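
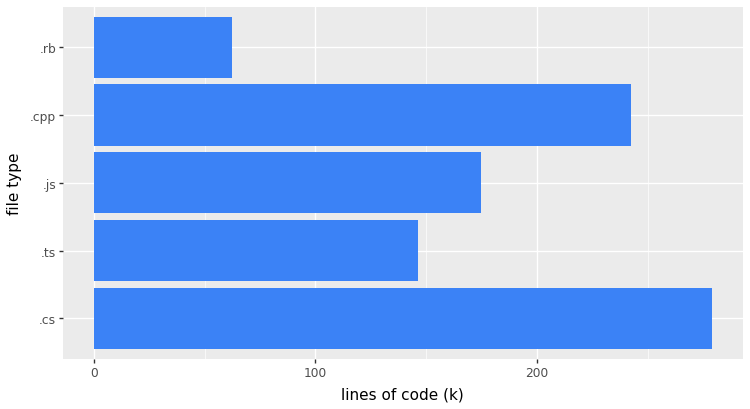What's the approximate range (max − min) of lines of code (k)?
Max .cs ≈ 275, min .rb ≈ 50; range ≈ 225.

≈ 225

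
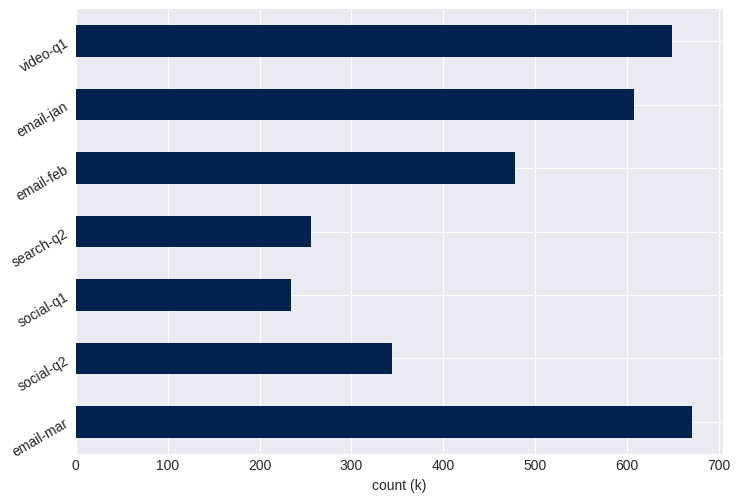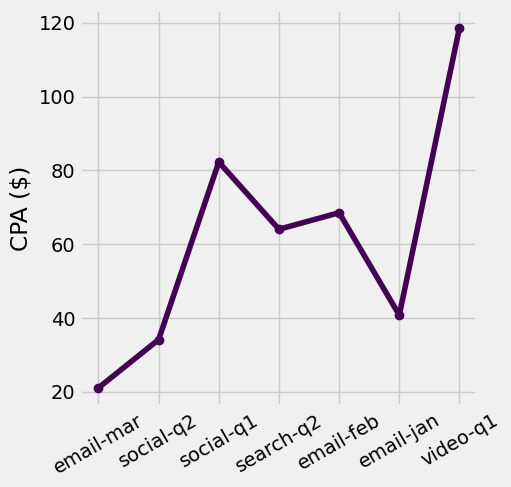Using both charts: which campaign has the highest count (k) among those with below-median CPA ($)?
Chart 2 median CPA ($) ≈ 60; below-median campaigns: email-mar, social-q2, email-jan. Among those, email-mar has the highest count (k) (≈ 700).

email-mar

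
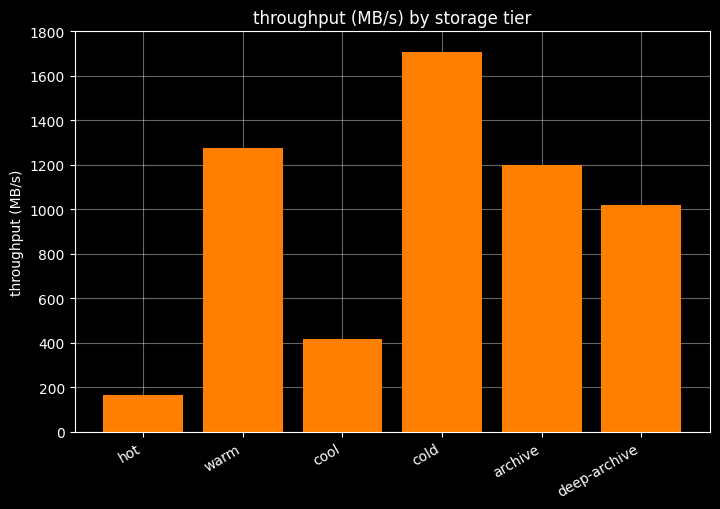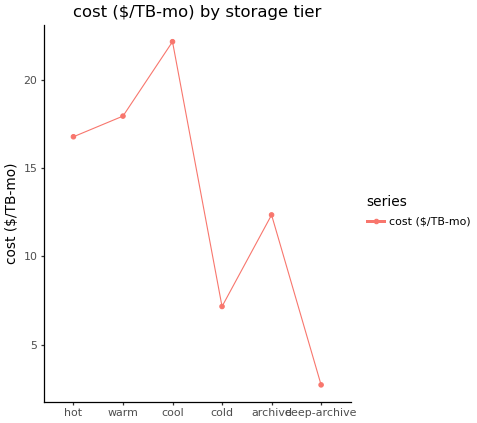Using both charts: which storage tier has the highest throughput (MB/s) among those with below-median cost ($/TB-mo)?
cold

Chart 2 median cost ($/TB-mo) ≈ 15; below-median storage tiers: cold, archive, deep-archive. Among those, cold has the highest throughput (MB/s) (≈ 1800).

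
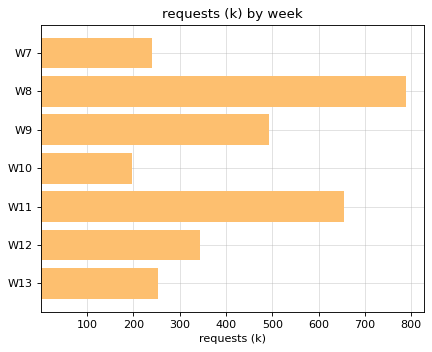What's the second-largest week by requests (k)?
Top 3: W8 ≈ 800, W11 ≈ 700, W9 ≈ 500.

W11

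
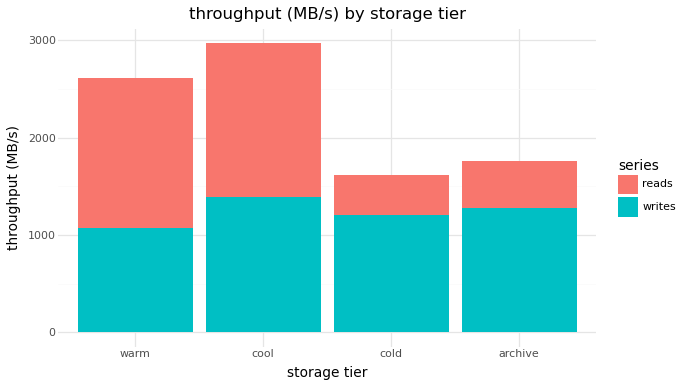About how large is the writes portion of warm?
≈ 1000

writes top ≈ 1000, bottom ≈ 0; segment ≈ 1000.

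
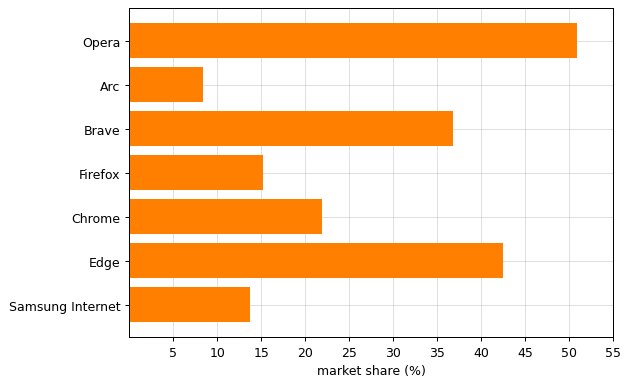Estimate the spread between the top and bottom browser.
≈ 40

Max Opera ≈ 50, min Arc ≈ 10; range ≈ 40.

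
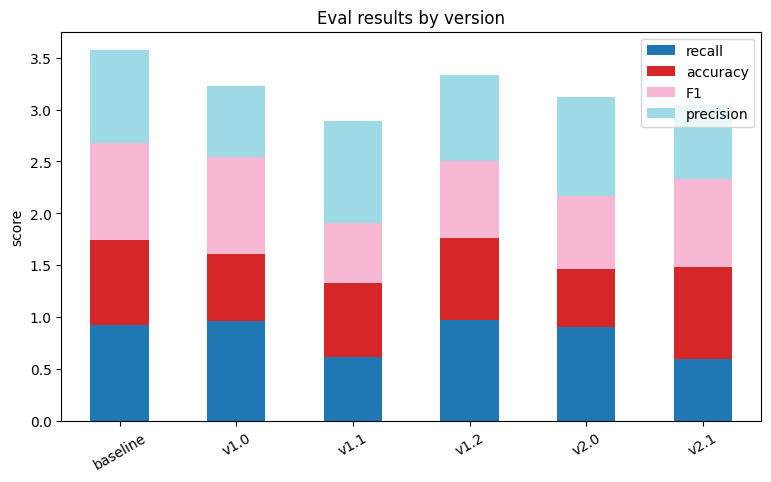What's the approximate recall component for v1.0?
recall top ≈ 1.0, bottom ≈ 0.0; segment ≈ 1.0.

≈ 1.0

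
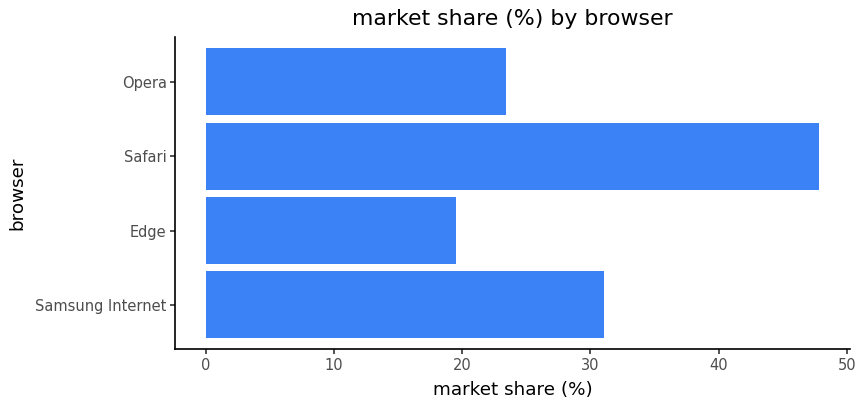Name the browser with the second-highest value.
Top 3: Safari ≈ 50, Samsung Internet ≈ 30, Opera ≈ 25.

Samsung Internet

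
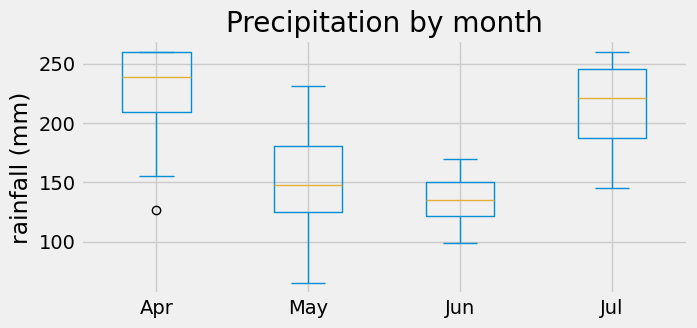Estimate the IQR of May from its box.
Q3 ≈ 180, Q1 ≈ 130; IQR ≈ 50.

≈ 50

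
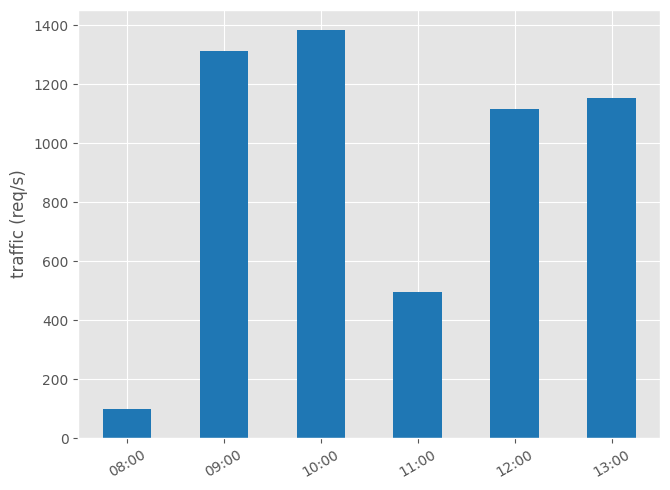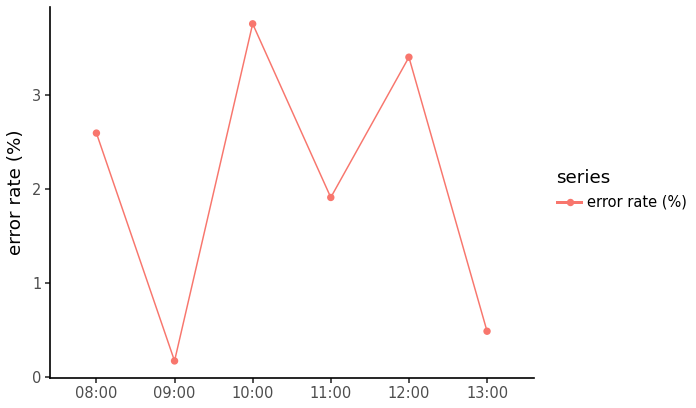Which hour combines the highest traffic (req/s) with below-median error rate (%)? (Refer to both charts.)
09:00

Chart 2 median error rate (%) ≈ 2.5; below-median hours: 09:00, 11:00, 13:00. Among those, 09:00 has the highest traffic (req/s) (≈ 1400).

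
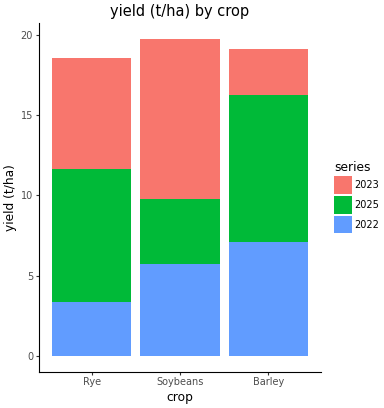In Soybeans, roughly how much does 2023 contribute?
≈ 10

2023 top ≈ 20, bottom ≈ 10; segment ≈ 10.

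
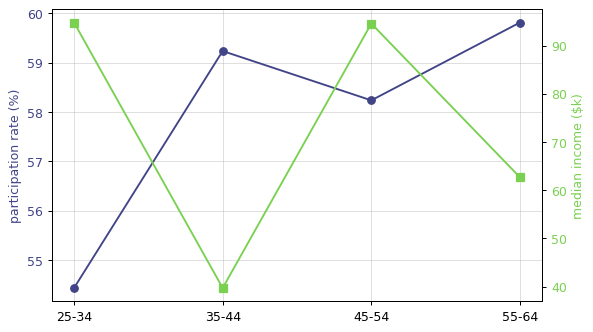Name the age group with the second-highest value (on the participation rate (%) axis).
35-44

Top 3 (on the participation rate (%) axis): 55-64 ≈ 60.0, 35-44 ≈ 59.0, 45-54 ≈ 58.0.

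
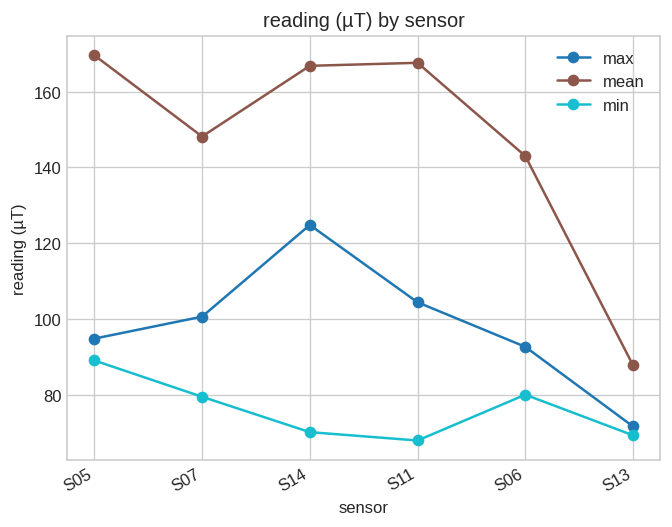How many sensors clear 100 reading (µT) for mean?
5

Above 100: S05, S07, S14, S11, S06.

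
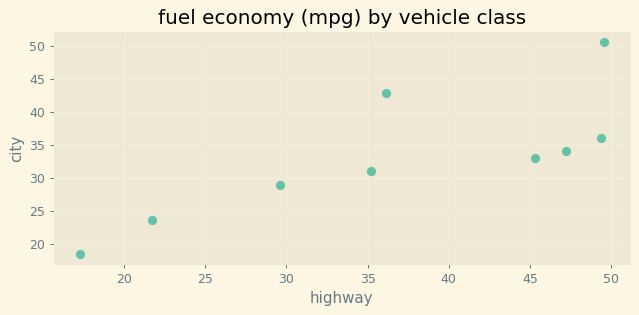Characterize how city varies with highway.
positive, strong

Points are positively correlated; strong (|r| ≈ 0.8).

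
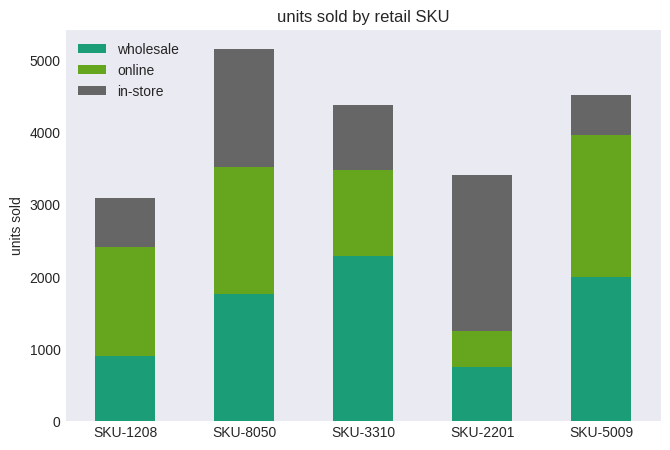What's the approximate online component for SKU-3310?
≈ 1000

online top ≈ 3500, bottom ≈ 2500; segment ≈ 1000.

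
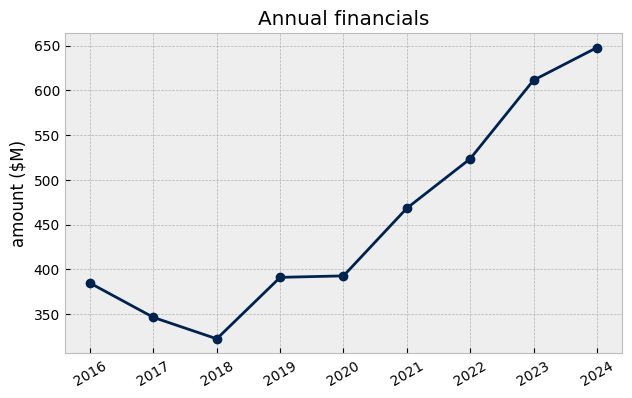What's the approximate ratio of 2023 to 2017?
≈ 1.71×

2023 ≈ 600, 2017 ≈ 350; 600/350 ≈ 1.71.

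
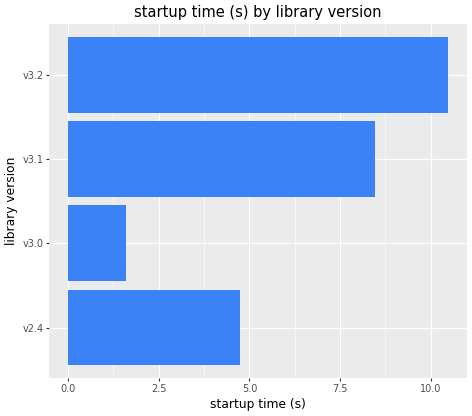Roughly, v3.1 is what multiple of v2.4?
v3.1 ≈ 8, v2.4 ≈ 5; 8/5 ≈ 1.6.

≈ 1.6×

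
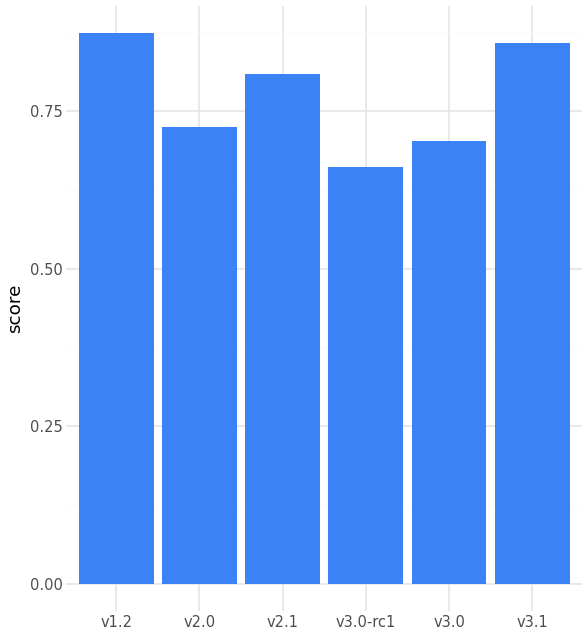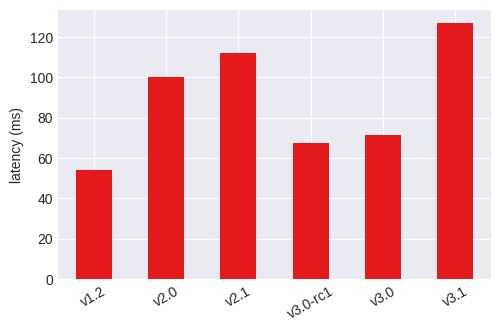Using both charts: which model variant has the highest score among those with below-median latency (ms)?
v1.2

Chart 2 median latency (ms) ≈ 80; below-median model variants: v1.2, v3.0-rc1, v3.0. Among those, v1.2 has the highest score (≈ 0.9).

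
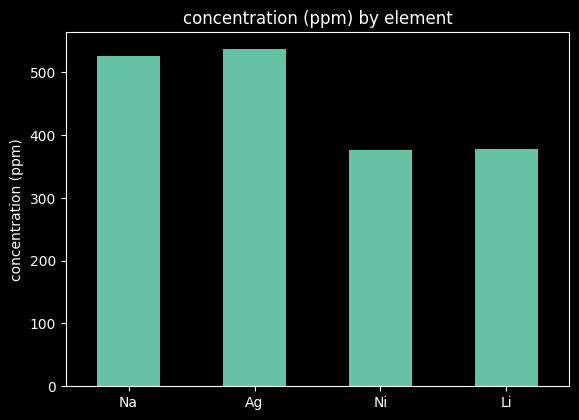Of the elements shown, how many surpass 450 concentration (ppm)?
2

Above 450: Na, Ag.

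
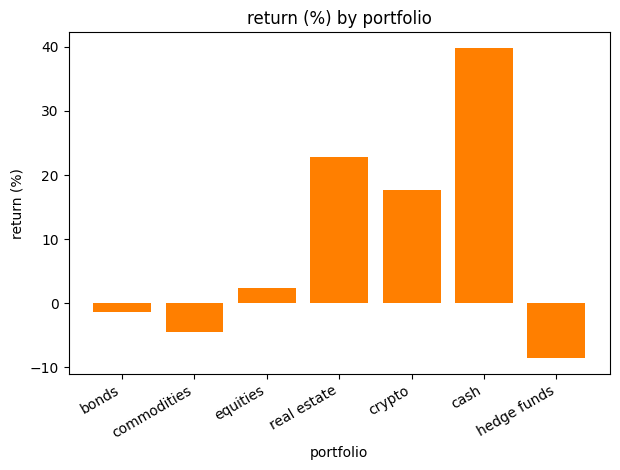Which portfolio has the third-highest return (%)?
Top 4: cash ≈ 40, real estate ≈ 25, crypto ≈ 20, equities ≈ 0.

crypto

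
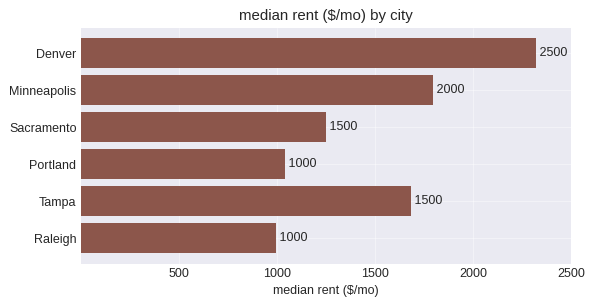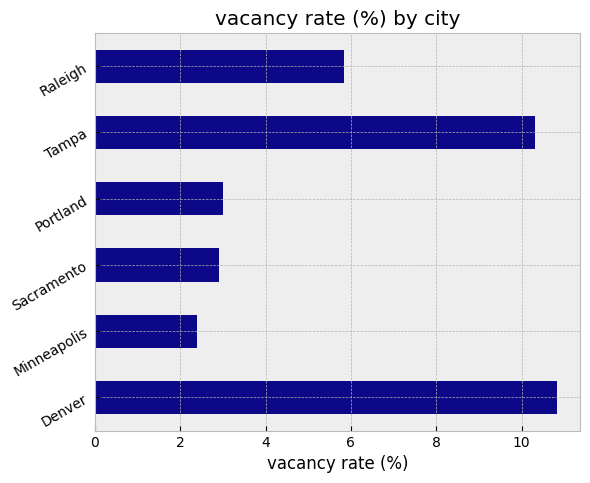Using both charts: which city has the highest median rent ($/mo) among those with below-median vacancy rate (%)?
Chart 2 median vacancy rate (%) ≈ 4; below-median cities: Minneapolis, Sacramento, Portland. Among those, Minneapolis has the highest median rent ($/mo) (≈ 2000).

Minneapolis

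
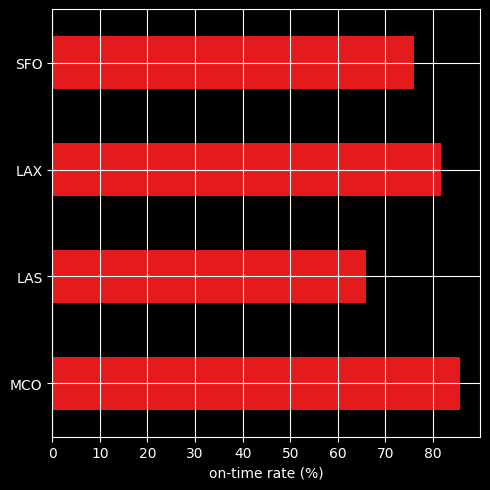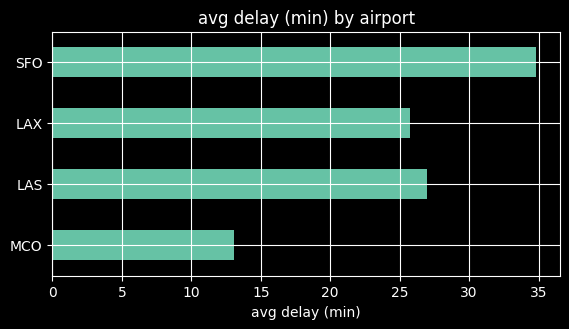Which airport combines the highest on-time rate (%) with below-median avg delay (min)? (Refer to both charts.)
Chart 2 median avg delay (min) ≈ 25; below-median airports: MCO, LAX. Among those, MCO has the highest on-time rate (%) (≈ 90).

MCO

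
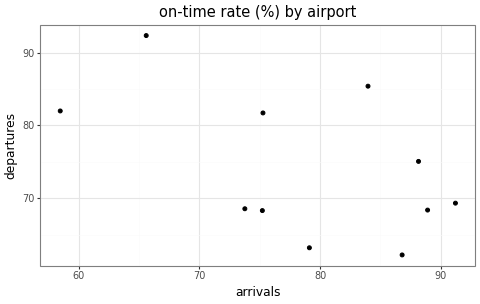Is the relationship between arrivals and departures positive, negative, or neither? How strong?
Points are negatively correlated; moderate (|r| ≈ 0.5).

negative, moderate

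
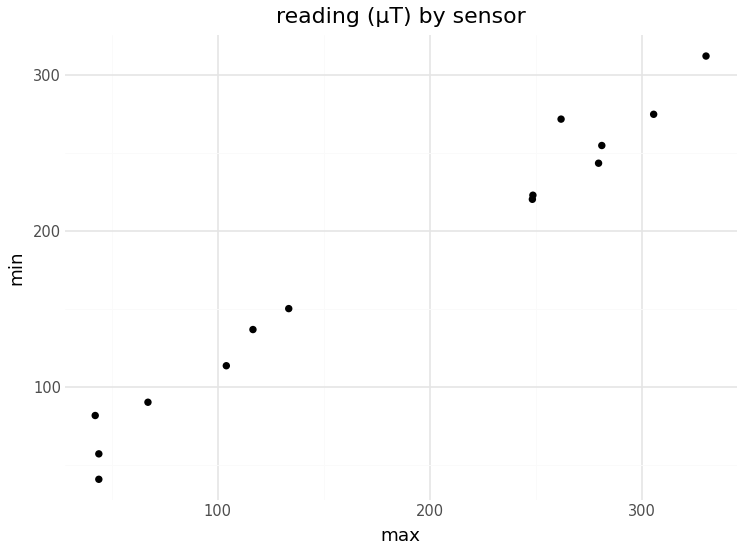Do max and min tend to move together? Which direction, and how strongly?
Points are positively correlated; strong (|r| ≈ 1.0).

positive, strong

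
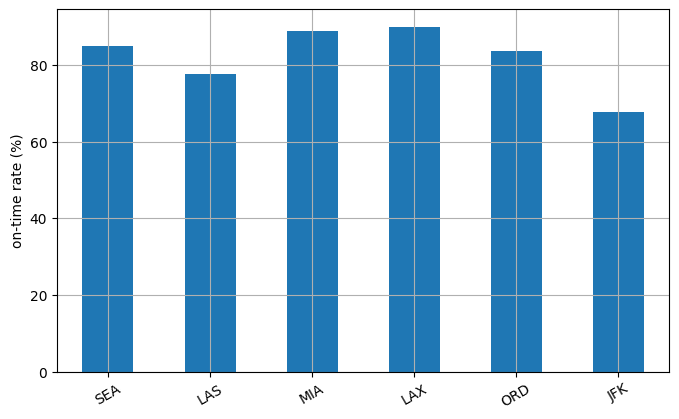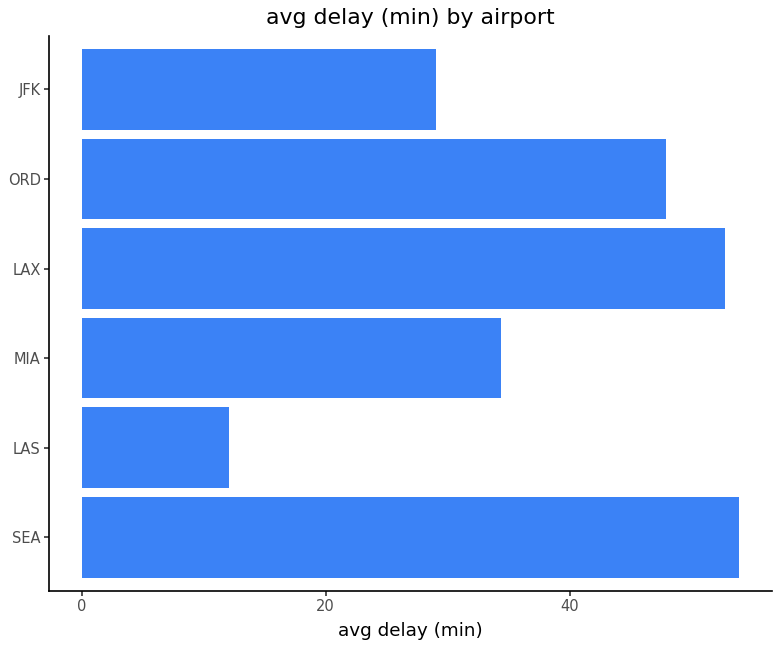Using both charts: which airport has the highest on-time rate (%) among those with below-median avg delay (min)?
MIA

Chart 2 median avg delay (min) ≈ 40; below-median airports: LAS, MIA, JFK. Among those, MIA has the highest on-time rate (%) (≈ 90).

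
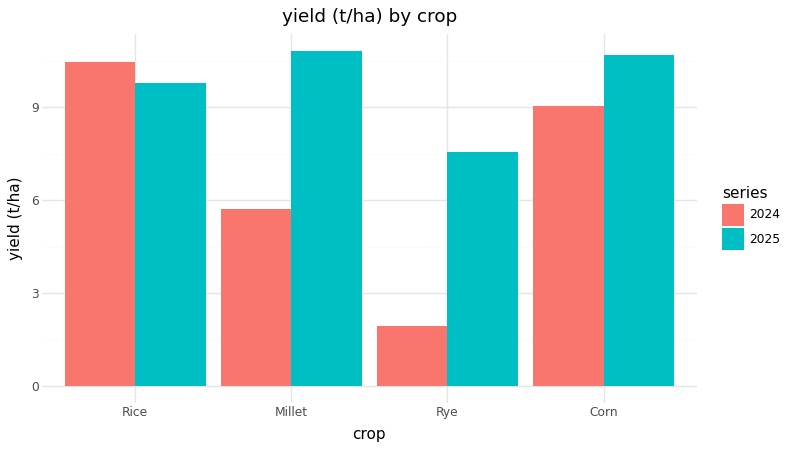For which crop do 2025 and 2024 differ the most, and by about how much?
Rye: 2025 ≈ 8, 2024 ≈ 2 → gap ≈ 6. Next-largest (Millet) is only ≈ 5.

Rye, ≈ 6 t/ha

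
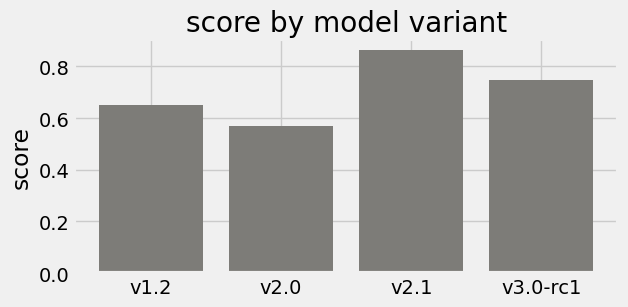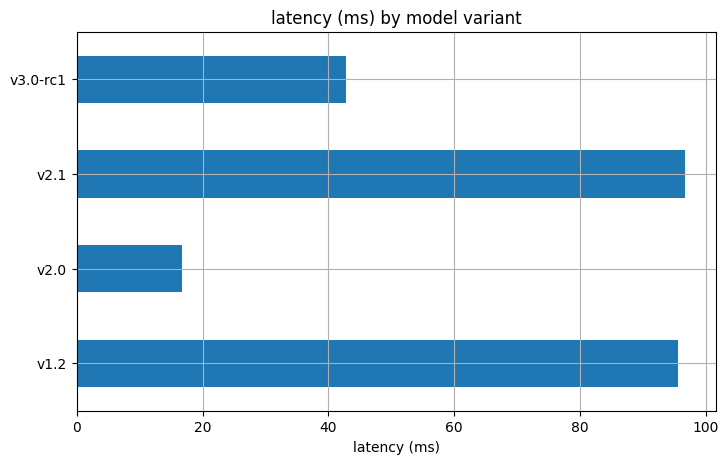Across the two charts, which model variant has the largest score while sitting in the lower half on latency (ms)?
Chart 2 median latency (ms) ≈ 70; below-median model variants: v2.0, v3.0-rc1. Among those, v3.0-rc1 has the highest score (≈ 0.7).

v3.0-rc1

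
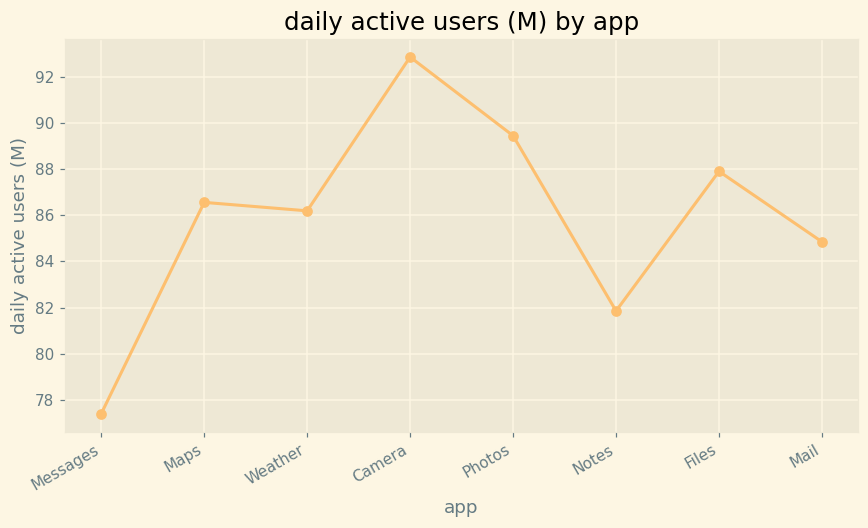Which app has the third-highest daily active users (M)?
Files

Top 4: Camera ≈ 92, Photos ≈ 90, Files ≈ 88, Maps ≈ 86.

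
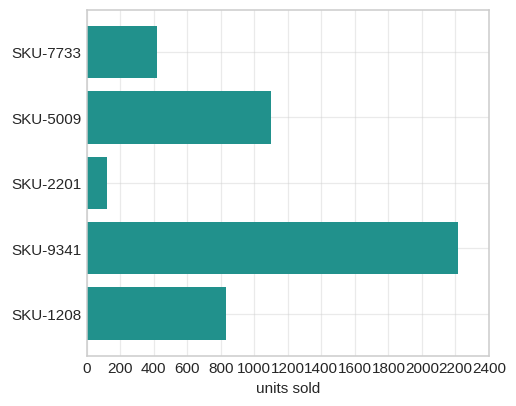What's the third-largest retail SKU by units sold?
Top 4: SKU-9341 ≈ 2200, SKU-5009 ≈ 1000, SKU-1208 ≈ 800, SKU-7733 ≈ 400.

SKU-1208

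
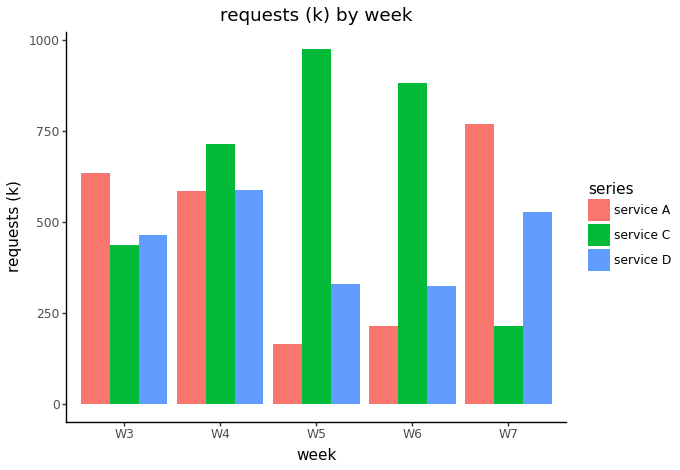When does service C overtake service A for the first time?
W4

W3: service C ≈ 400 vs service A ≈ 600 (not yet); W4: service C ≈ 700 vs service A ≈ 600 (first crossover).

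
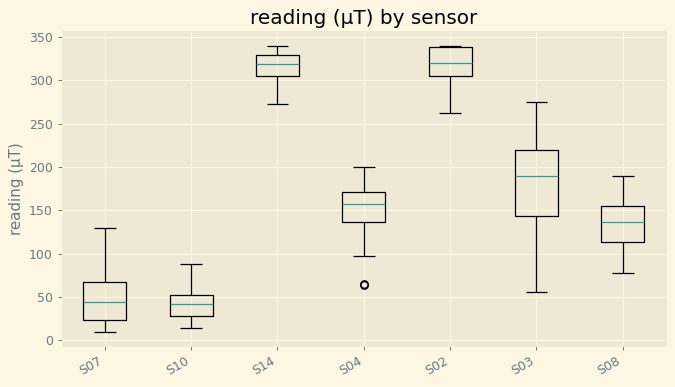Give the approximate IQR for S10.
≈ 25

Q3 ≈ 50, Q1 ≈ 25; IQR ≈ 25.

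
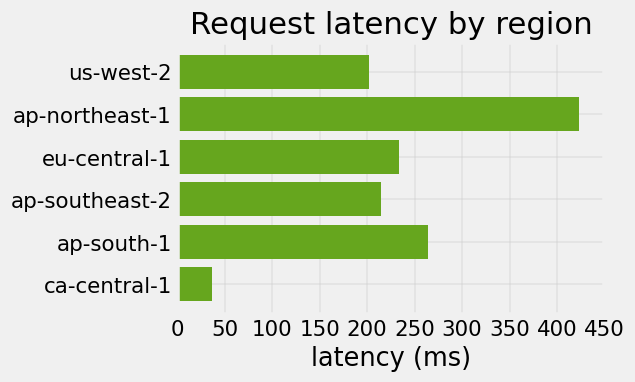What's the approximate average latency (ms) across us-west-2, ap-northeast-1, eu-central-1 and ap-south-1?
(200 + 400 + 250 + 250) / 4 ≈ 275.

≈ 275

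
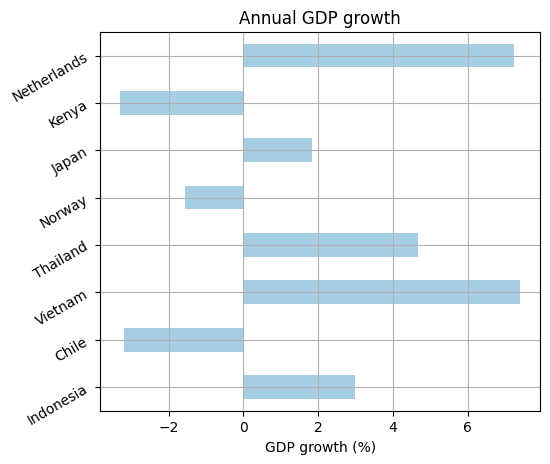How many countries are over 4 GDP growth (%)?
Above 4: Vietnam, Thailand, Netherlands.

3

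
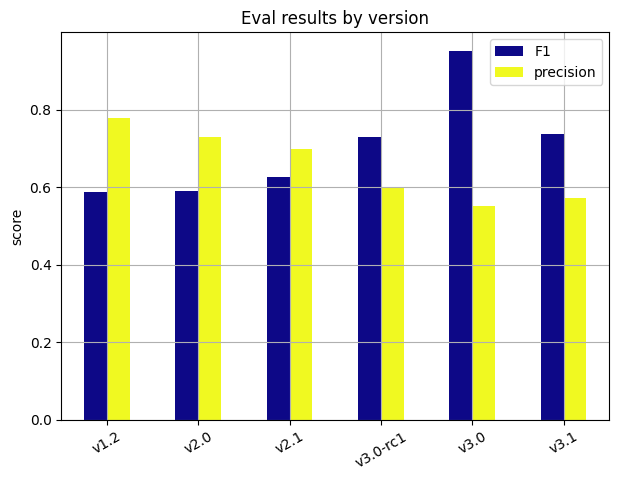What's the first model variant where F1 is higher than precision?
v2.1: F1 ≈ 0.6 vs precision ≈ 0.7 (not yet); v3.0-rc1: F1 ≈ 0.7 vs precision ≈ 0.6 (first crossover).

v3.0-rc1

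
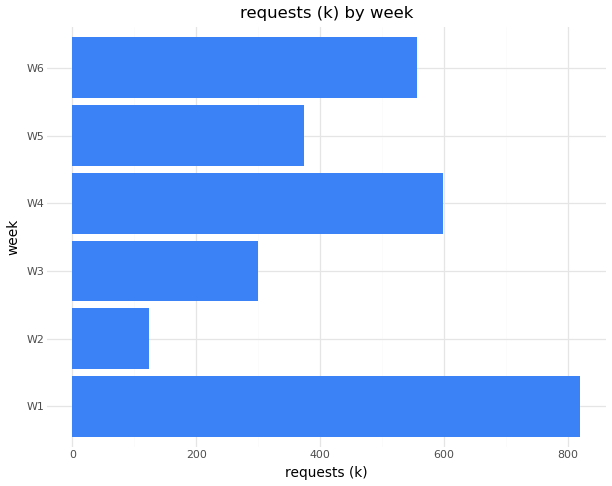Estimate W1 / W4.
≈ 1.33×

W1 ≈ 800, W4 ≈ 600; 800/600 ≈ 1.33.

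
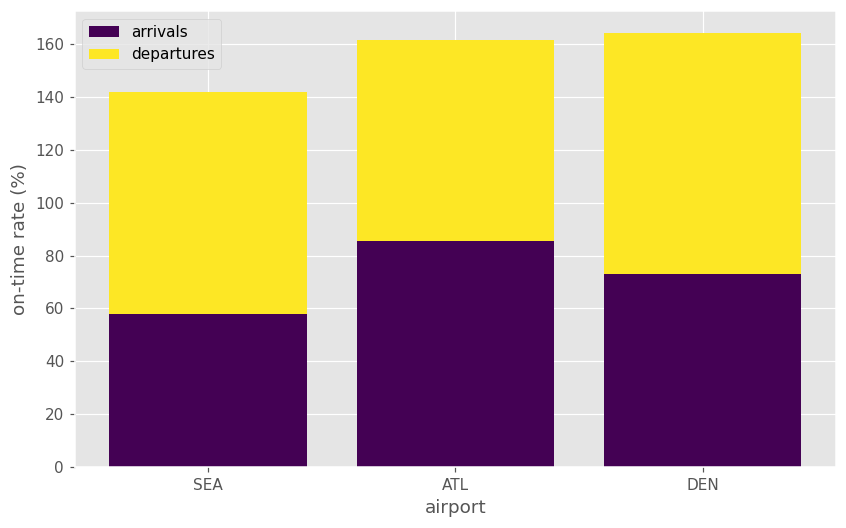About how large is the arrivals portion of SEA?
arrivals top ≈ 60, bottom ≈ 0; segment ≈ 60.

≈ 60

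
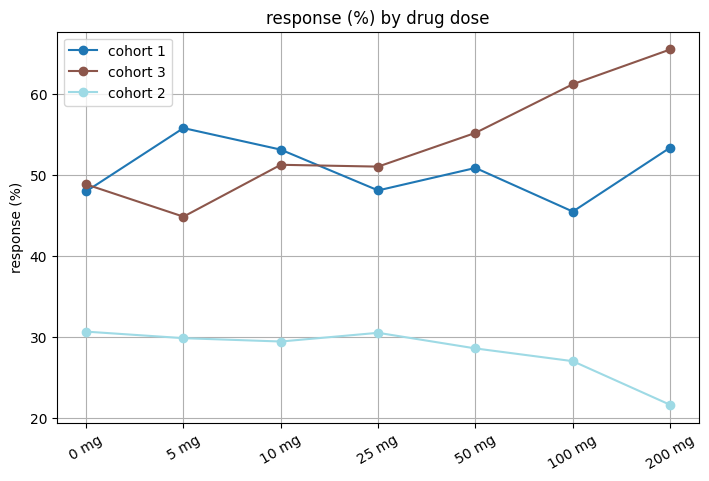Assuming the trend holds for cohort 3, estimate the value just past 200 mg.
≈ 70

Last three: 55, 60, 65 → slope ≈ 5/step → next ≈ 70.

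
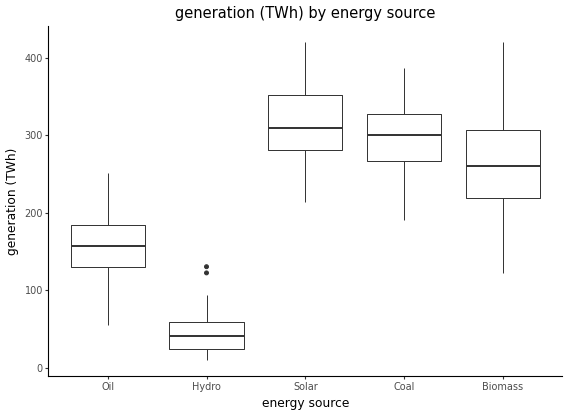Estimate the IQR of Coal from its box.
≈ 50

Q3 ≈ 325, Q1 ≈ 275; IQR ≈ 50.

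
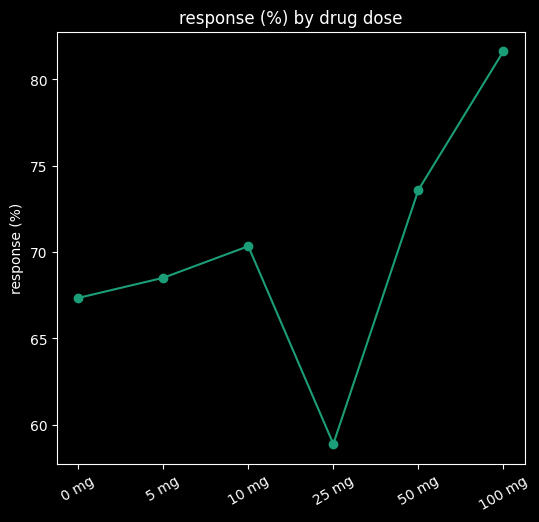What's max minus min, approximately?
Max 100 mg ≈ 82, min 25 mg ≈ 58; range ≈ 24.

≈ 24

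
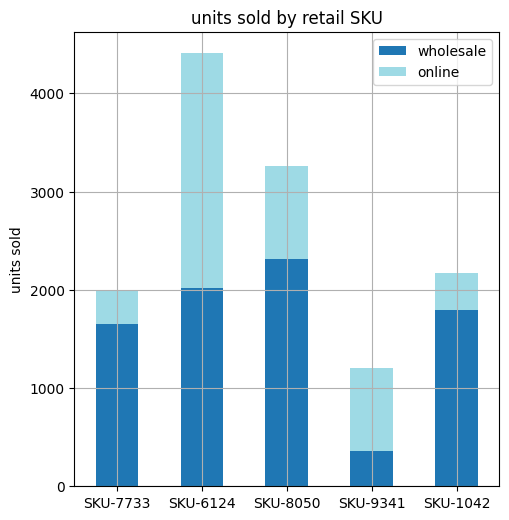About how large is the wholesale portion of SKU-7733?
wholesale top ≈ 1500, bottom ≈ 0; segment ≈ 1500.

≈ 1500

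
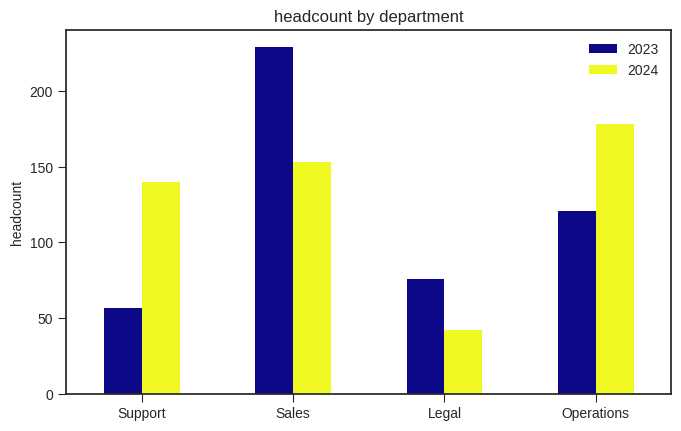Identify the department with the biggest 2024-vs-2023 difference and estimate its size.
Support: 2024 ≈ 140, 2023 ≈ 60 → gap ≈ 80. Next-largest (Sales) is only ≈ 60.

Support, ≈ 80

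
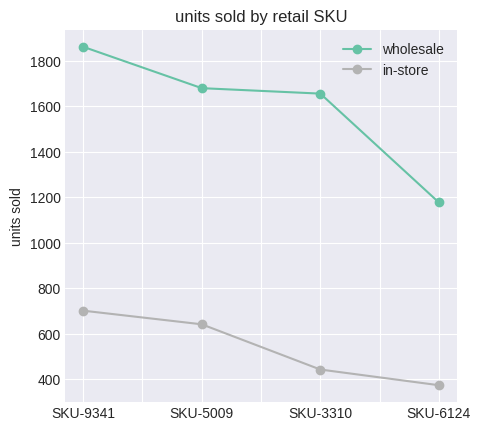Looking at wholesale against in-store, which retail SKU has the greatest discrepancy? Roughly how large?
SKU-3310: wholesale ≈ 1600, in-store ≈ 400 → gap ≈ 1200. Next-largest (SKU-9341) is only ≈ 1000.

SKU-3310, ≈ 1200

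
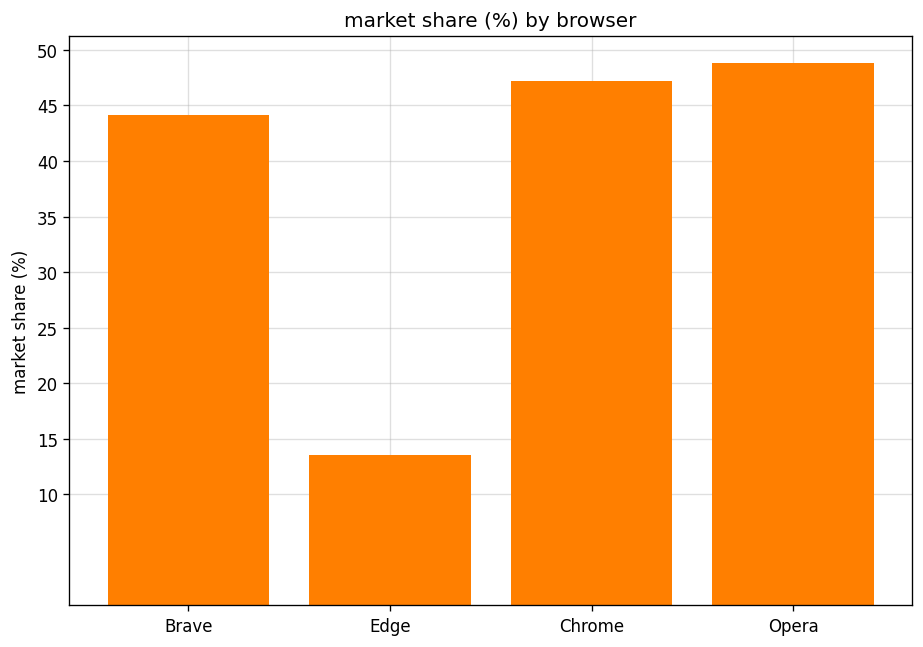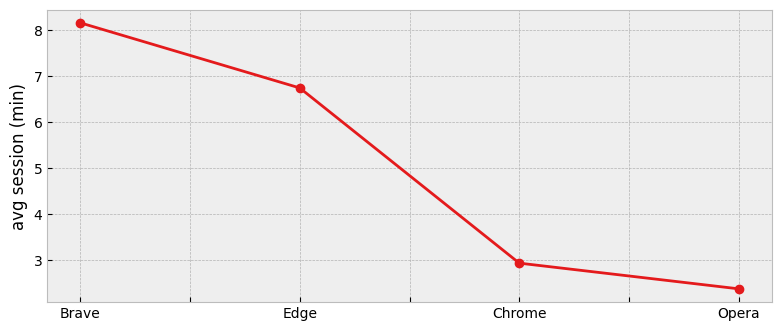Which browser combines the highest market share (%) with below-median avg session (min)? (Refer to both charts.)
Chart 2 median avg session (min) ≈ 5; below-median browsers: Chrome, Opera. Among those, Opera has the highest market share (%) (≈ 50).

Opera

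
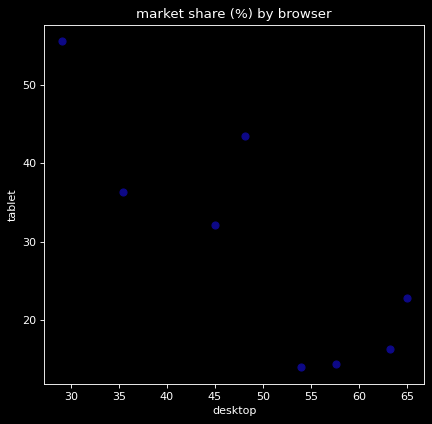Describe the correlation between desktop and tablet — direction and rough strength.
Points are negatively correlated; strong (|r| ≈ 0.8).

negative, strong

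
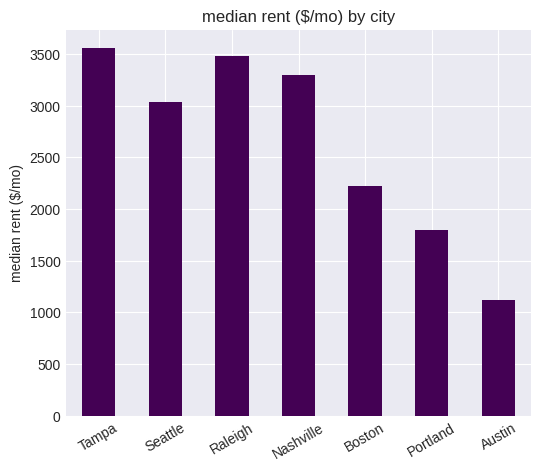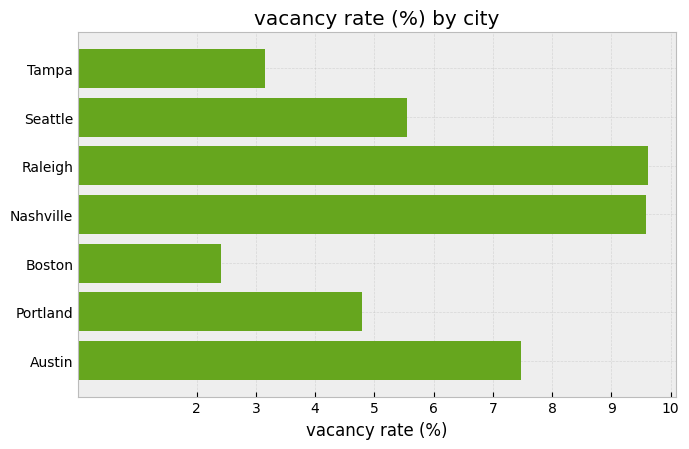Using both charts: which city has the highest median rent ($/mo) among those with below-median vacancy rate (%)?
Chart 2 median vacancy rate (%) ≈ 6; below-median cities: Tampa, Boston, Portland. Among those, Tampa has the highest median rent ($/mo) (≈ 3500).

Tampa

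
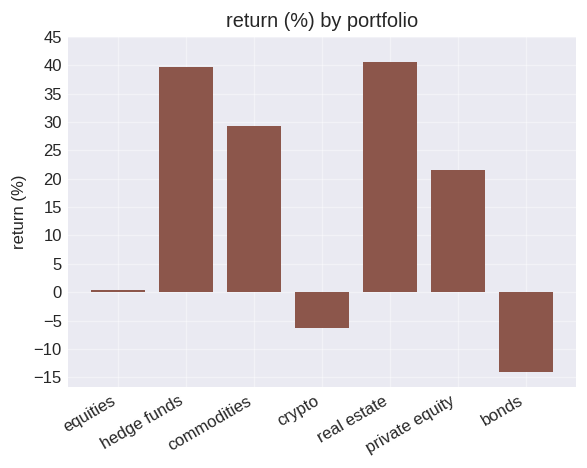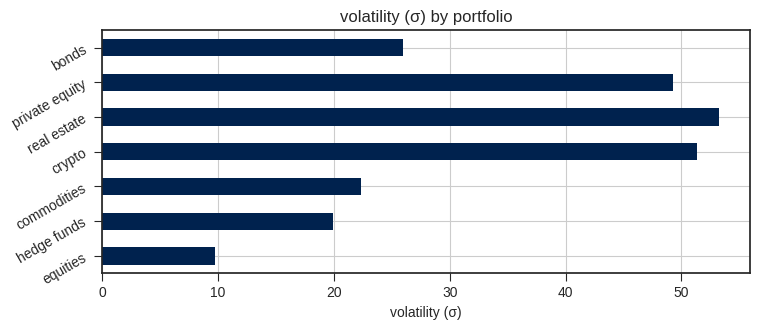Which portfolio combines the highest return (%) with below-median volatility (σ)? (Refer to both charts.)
hedge funds

Chart 2 median volatility (σ) ≈ 25; below-median portfolios: equities, hedge funds, commodities. Among those, hedge funds has the highest return (%) (≈ 40).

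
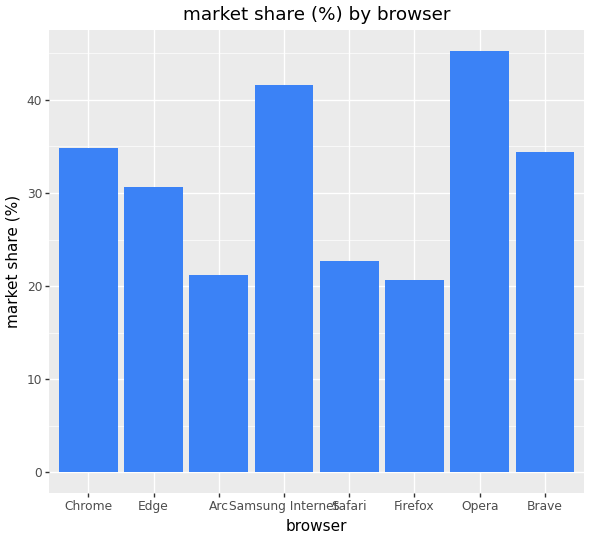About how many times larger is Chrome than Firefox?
Chrome ≈ 35, Firefox ≈ 20; 35/20 ≈ 1.75.

≈ 1.75×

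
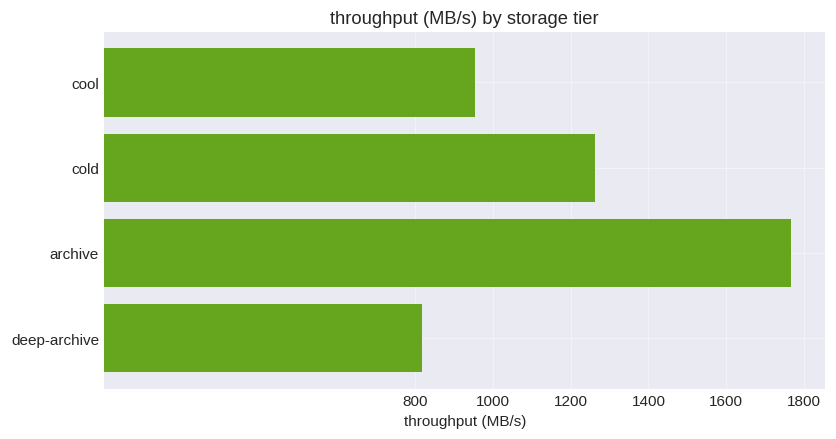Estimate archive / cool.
≈ 1.8×

archive ≈ 1800, cool ≈ 1000; 1800/1000 ≈ 1.8.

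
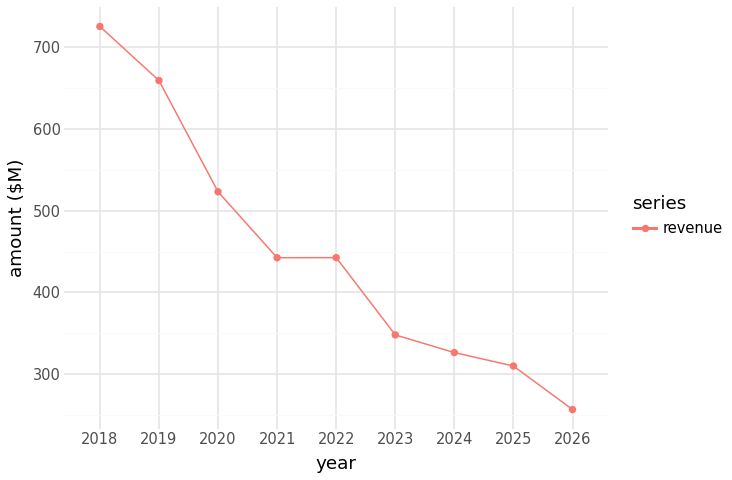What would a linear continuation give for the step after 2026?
Last three: 350, 300, 250 → slope ≈ -50/step → next ≈ 200.

≈ 200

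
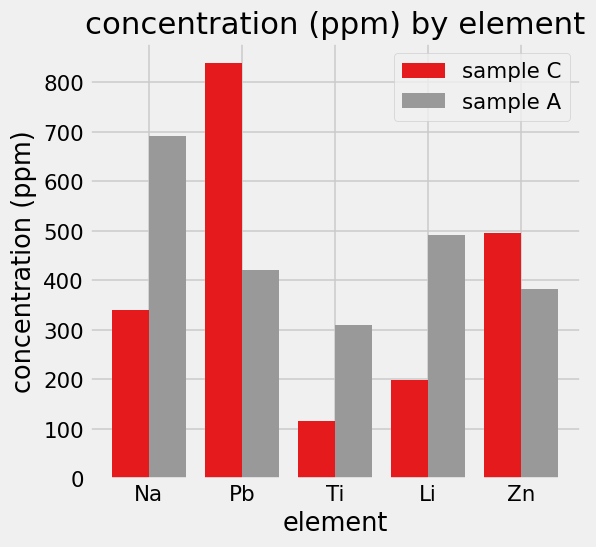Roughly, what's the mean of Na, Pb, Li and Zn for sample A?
(700 + 400 + 500 + 400) / 4 ≈ 500.

≈ 500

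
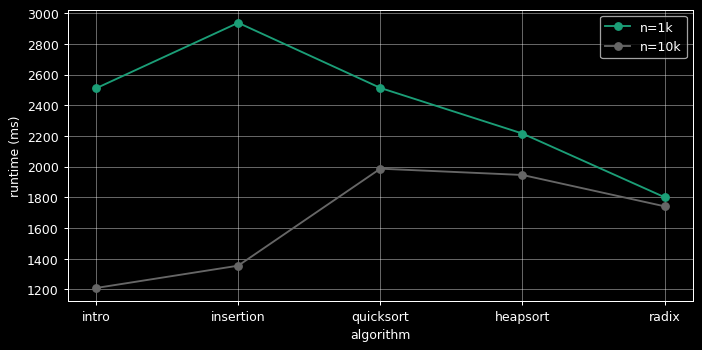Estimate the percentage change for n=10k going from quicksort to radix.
≈ -10%

quicksort ≈ 2000, radix ≈ 1800; (1800 − 2000) / 2000 ≈ -10%.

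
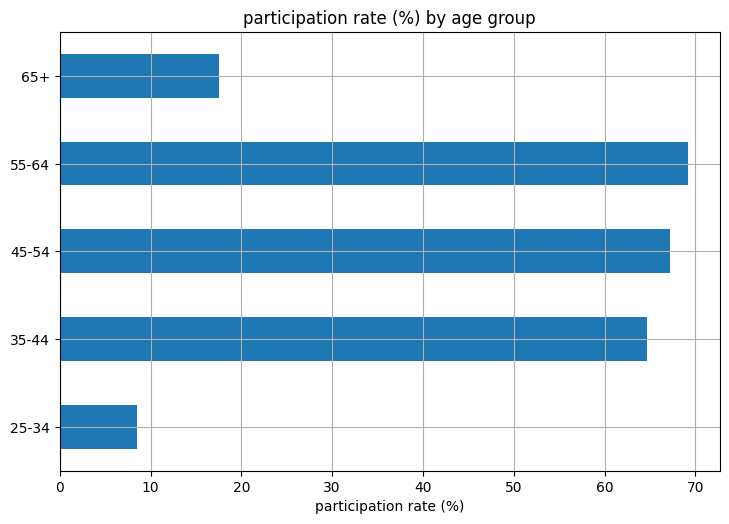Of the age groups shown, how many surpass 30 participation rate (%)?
3

Above 30: 35-44, 45-54, 55-64.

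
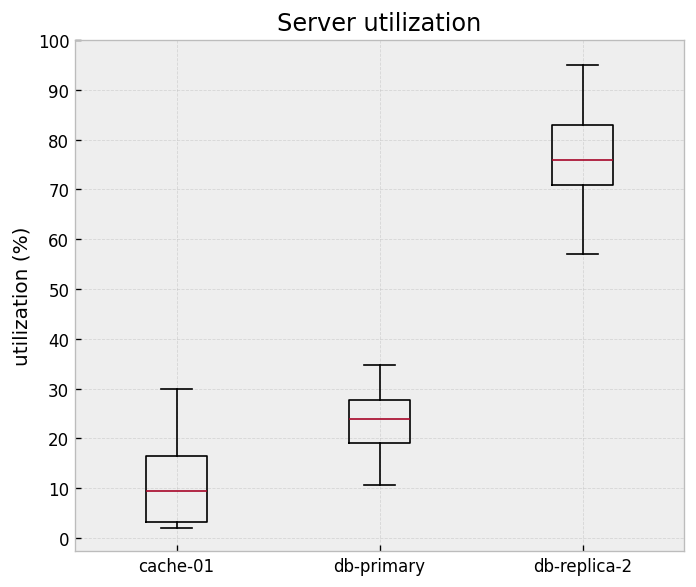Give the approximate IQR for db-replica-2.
≈ 10

Q3 ≈ 80, Q1 ≈ 70; IQR ≈ 10.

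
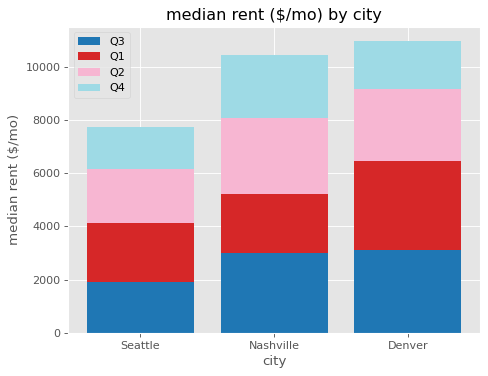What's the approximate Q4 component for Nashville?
Q4 top ≈ 10000, bottom ≈ 8000; segment ≈ 2000.

≈ 2000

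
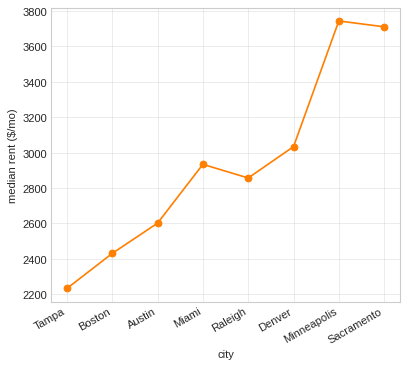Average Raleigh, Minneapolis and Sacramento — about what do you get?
(2800 + 3800 + 3800) / 3 ≈ 3467.

≈ 3467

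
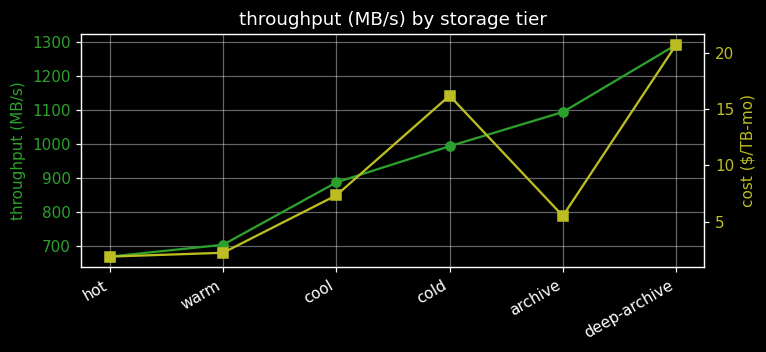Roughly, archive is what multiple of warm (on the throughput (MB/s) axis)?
≈ 1.57×

archive ≈ 1100, warm ≈ 700; 1100/700 ≈ 1.57.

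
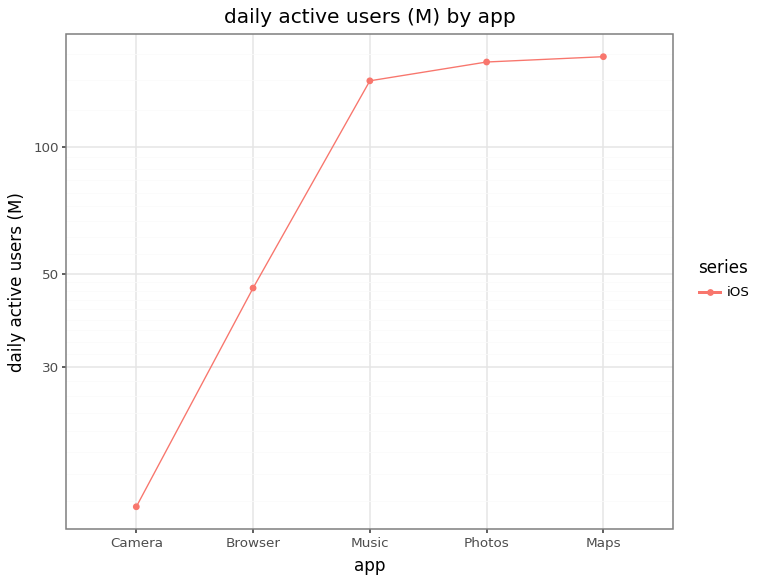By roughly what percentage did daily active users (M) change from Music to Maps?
≈ +14.3%

Music ≈ 140, Maps ≈ 160; (160 − 140) / 140 ≈ +14.3%.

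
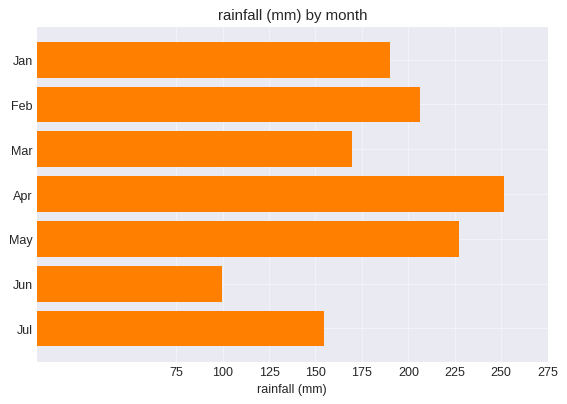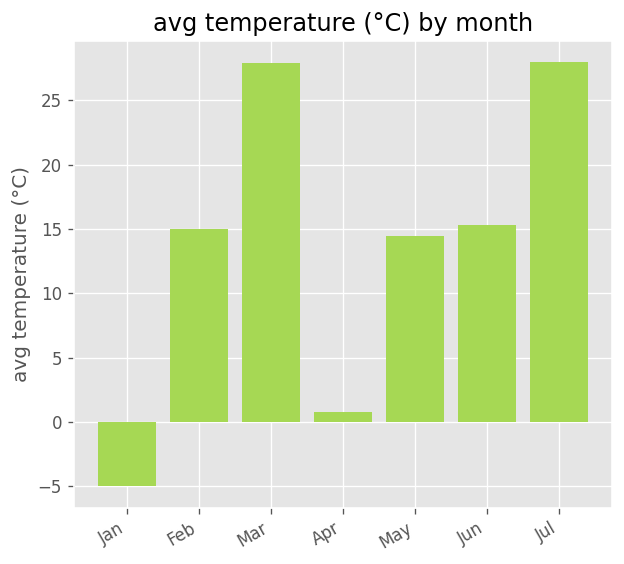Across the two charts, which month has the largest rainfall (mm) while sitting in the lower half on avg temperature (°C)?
Chart 2 median avg temperature (°C) ≈ 15; below-median months: Jan, Apr, May. Among those, Apr has the highest rainfall (mm) (≈ 250).

Apr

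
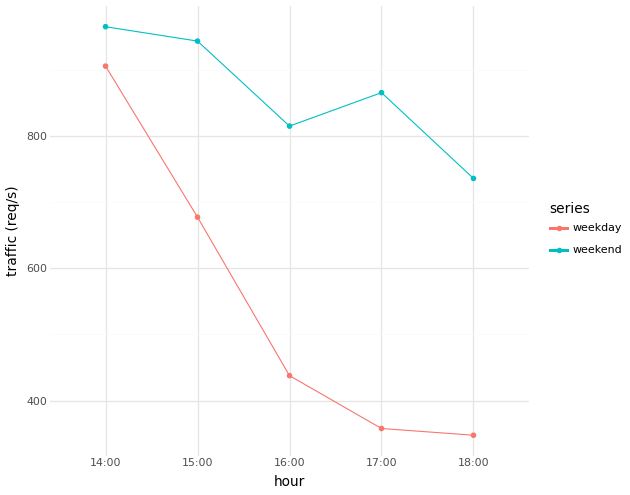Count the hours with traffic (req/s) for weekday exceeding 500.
Above 500: 14:00, 15:00.

2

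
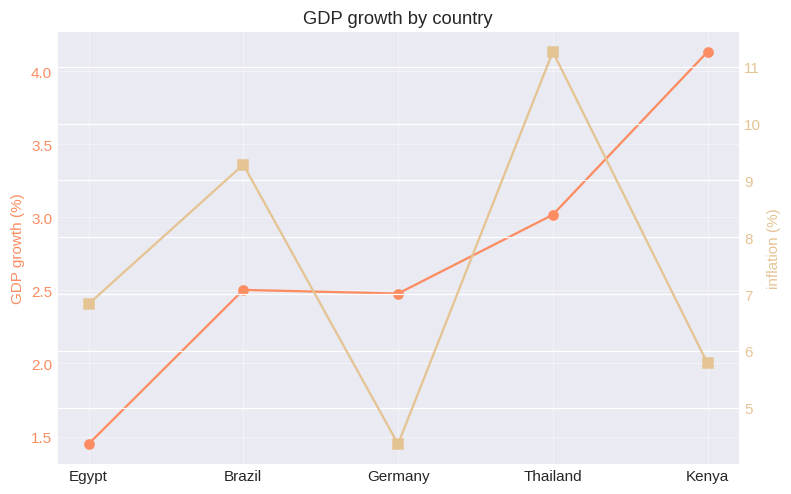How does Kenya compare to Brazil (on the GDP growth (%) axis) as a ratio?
≈ 1.6×

Kenya ≈ 4.0, Brazil ≈ 2.5; 4.0/2.5 ≈ 1.6.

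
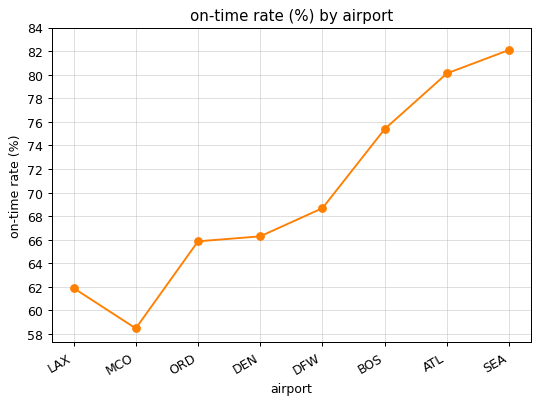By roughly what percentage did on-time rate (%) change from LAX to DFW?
≈ +9.7%

LAX ≈ 62, DFW ≈ 68; (68 − 62) / 62 ≈ +9.7%.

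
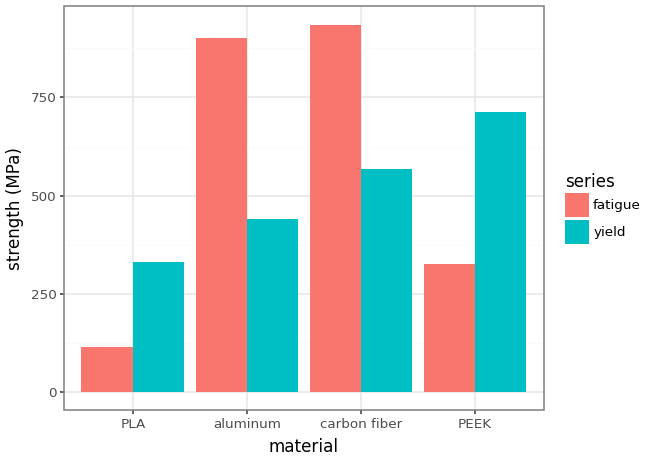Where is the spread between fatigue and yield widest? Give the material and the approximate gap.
aluminum, ≈ 500 MPa

aluminum: fatigue ≈ 900, yield ≈ 400 → gap ≈ 500. Next-largest (PEEK) is only ≈ 400.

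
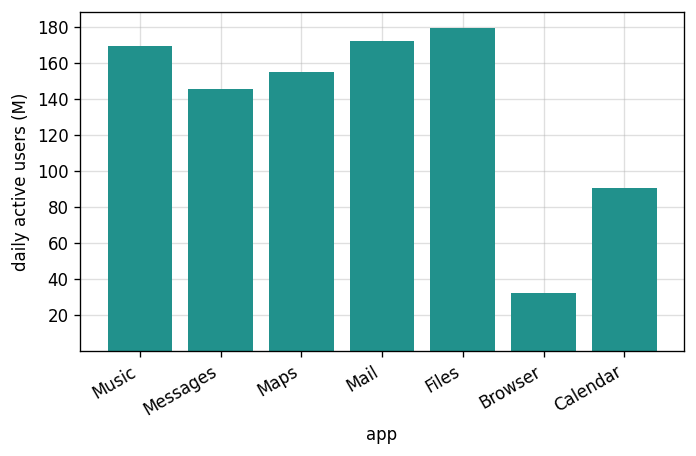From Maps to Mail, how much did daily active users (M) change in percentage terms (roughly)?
≈ +12.5%

Maps ≈ 160, Mail ≈ 180; (180 − 160) / 160 ≈ +12.5%.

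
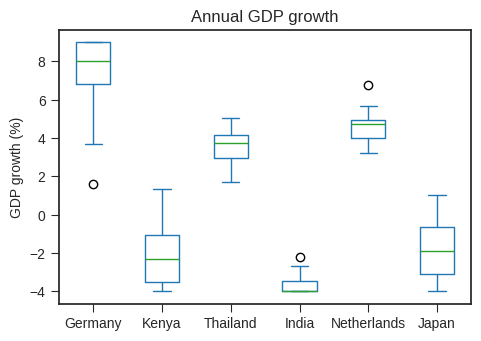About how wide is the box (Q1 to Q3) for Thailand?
Q3 ≈ 4, Q1 ≈ 3; IQR ≈ 1.

≈ 1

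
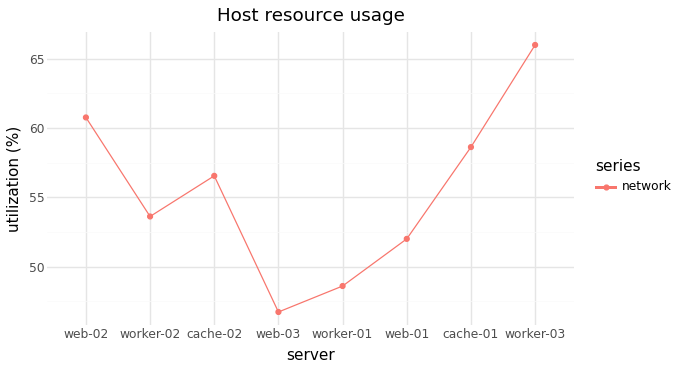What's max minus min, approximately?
≈ 20

Max worker-03 ≈ 66, min web-03 ≈ 46; range ≈ 20.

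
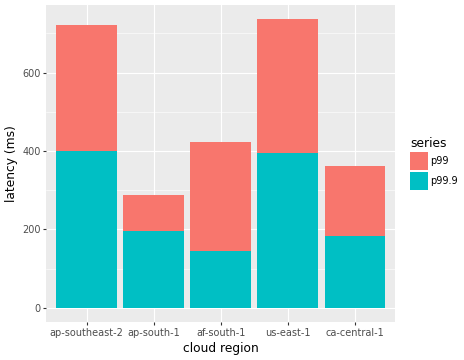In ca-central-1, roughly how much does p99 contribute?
≈ 200

p99 top ≈ 400, bottom ≈ 200; segment ≈ 200.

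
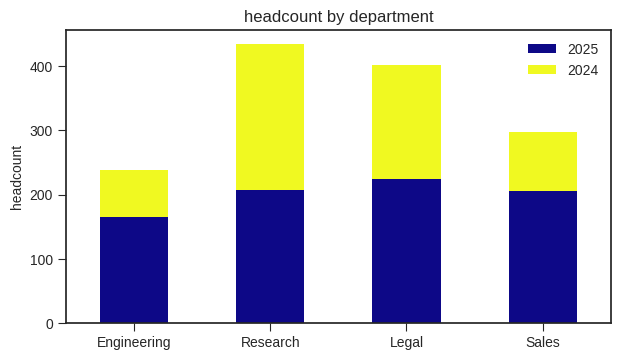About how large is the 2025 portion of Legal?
2025 top ≈ 200, bottom ≈ 0; segment ≈ 200.

≈ 200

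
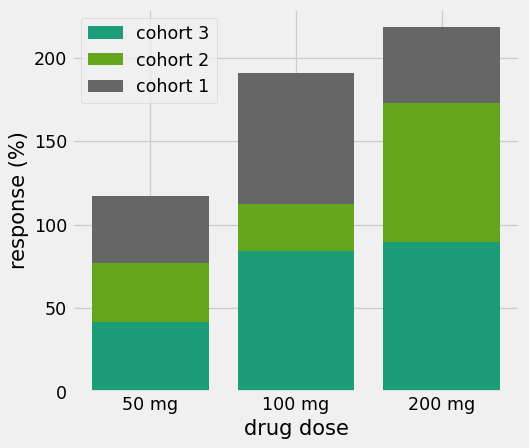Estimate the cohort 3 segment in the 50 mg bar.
≈ 40

cohort 3 top ≈ 40, bottom ≈ 0; segment ≈ 40.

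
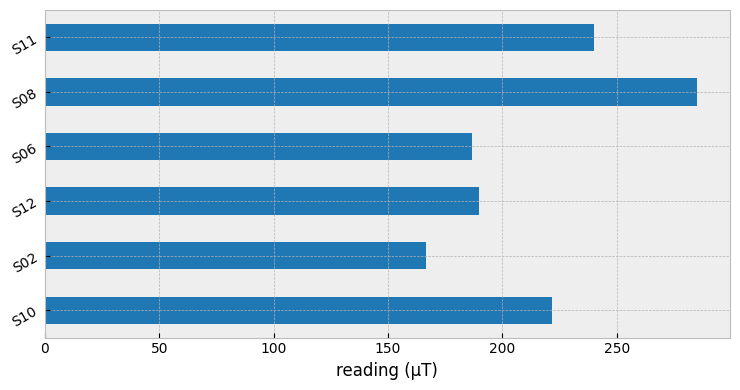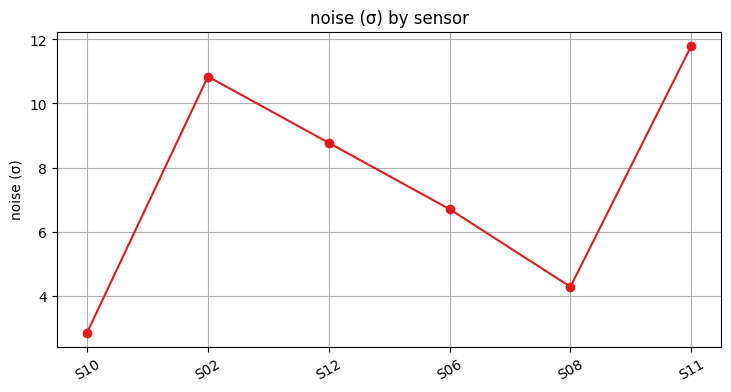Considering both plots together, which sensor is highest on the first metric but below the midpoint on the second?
S08

Chart 2 median noise (σ) ≈ 8; below-median sensors: S10, S06, S08. Among those, S08 has the highest reading (µT) (≈ 300).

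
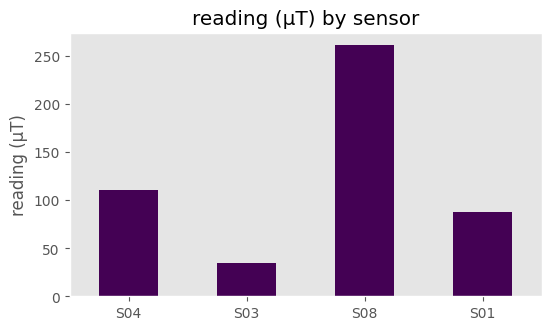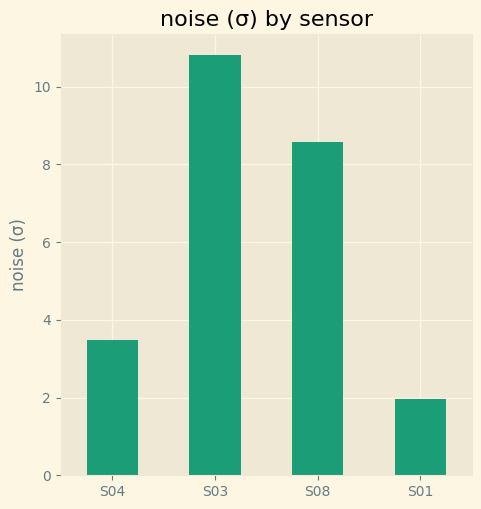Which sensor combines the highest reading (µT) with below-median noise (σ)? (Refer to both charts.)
Chart 2 median noise (σ) ≈ 6; below-median sensors: S04, S01. Among those, S04 has the highest reading (µT) (≈ 100).

S04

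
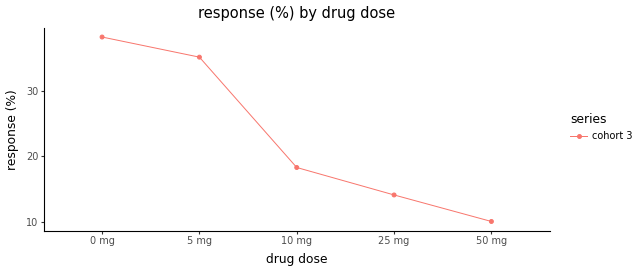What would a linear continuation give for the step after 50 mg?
≈ 5

Last three: 20, 15, 10 → slope ≈ -5/step → next ≈ 5.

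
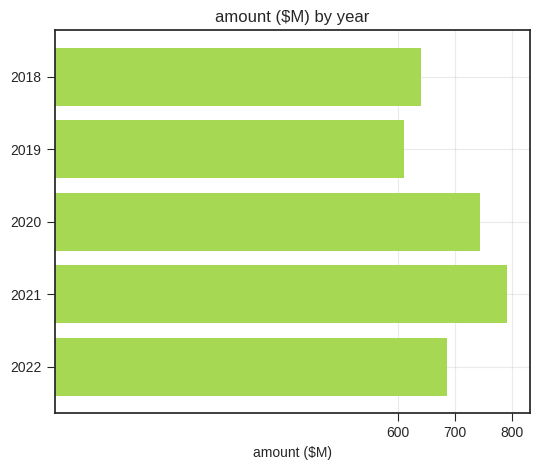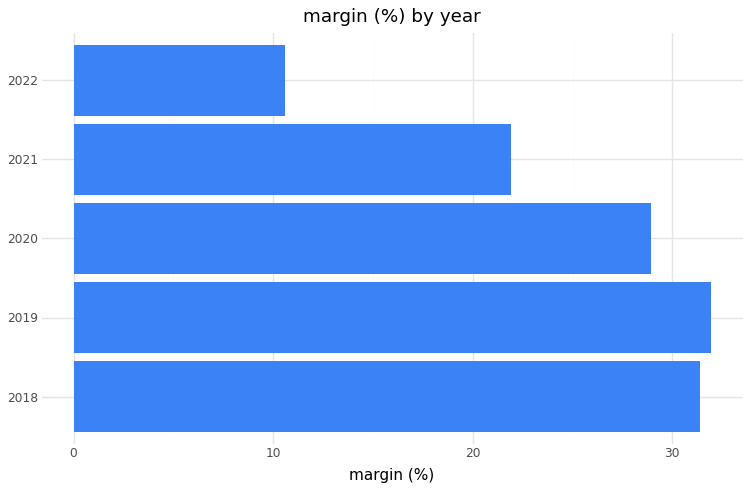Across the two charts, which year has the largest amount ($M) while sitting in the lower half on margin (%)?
Chart 2 median margin (%) ≈ 30; below-median years: 2021, 2022. Among those, 2021 has the highest amount ($M) (≈ 800).

2021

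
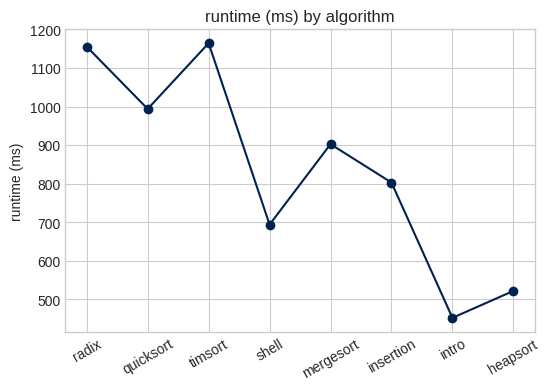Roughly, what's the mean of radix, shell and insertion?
(1200 + 700 + 800) / 3 ≈ 900.

≈ 900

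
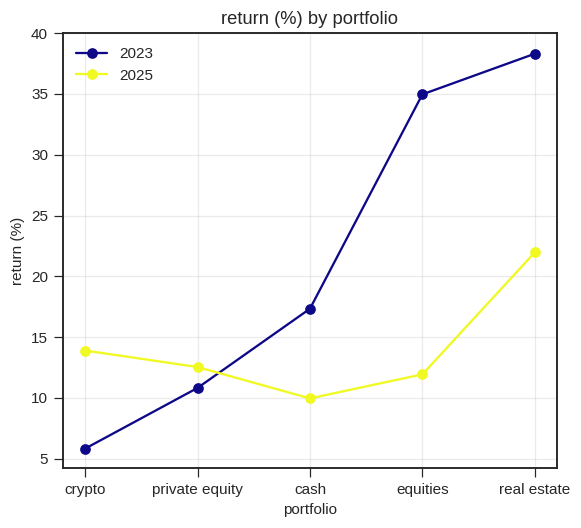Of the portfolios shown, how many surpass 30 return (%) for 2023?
Above 30: equities, real estate.

2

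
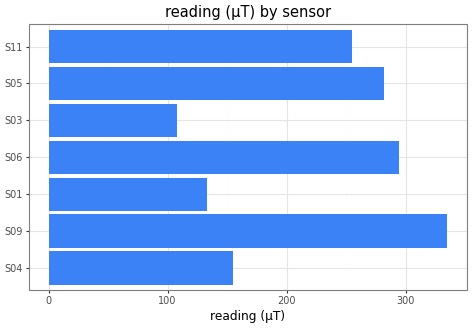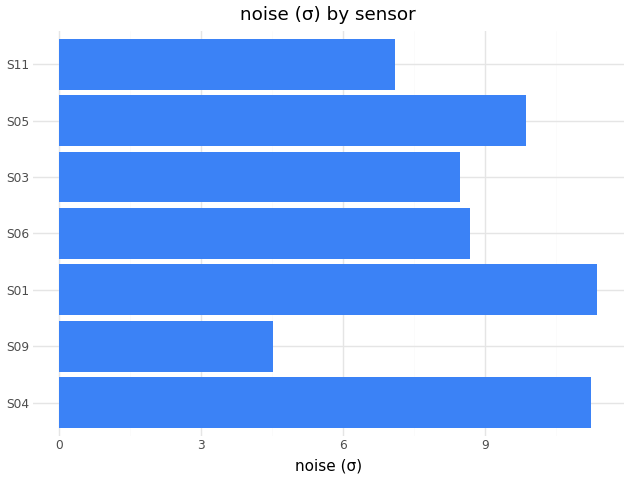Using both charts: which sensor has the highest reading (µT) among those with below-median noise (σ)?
Chart 2 median noise (σ) ≈ 8; below-median sensors: S09, S03, S11. Among those, S09 has the highest reading (µT) (≈ 350).

S09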